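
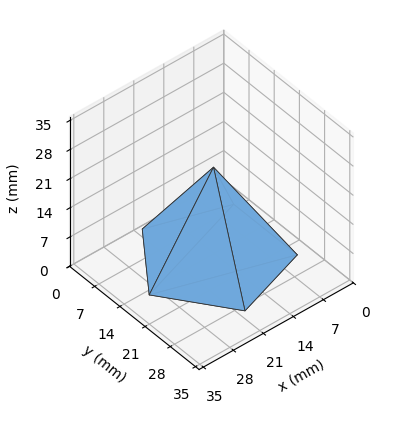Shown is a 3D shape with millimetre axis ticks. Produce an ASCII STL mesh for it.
Reading the render: the shape is a regular 5-sided pyramid, base circumscribed radius ≈ 15 mm, apex at z ≈ 22 mm (dimensions read to the nearest mm from the axis ticks). For the STL, each face is triangulated and given an outward normal.

solid part
  facet normal 0.0000 0.0000 -1.0000
    outer loop
      vertex 2.86 23.82 0.00
      vertex 19.64 29.27 0.00
      vertex 30.00 15.00 0.00
    endloop
  endfacet
  facet normal 0.0000 0.0000 -1.0000
    outer loop
      vertex 2.86 6.18 0.00
      vertex 2.86 23.82 0.00
      vertex 30.00 15.00 0.00
    endloop
  endfacet
  facet normal 0.0000 0.0000 -1.0000
    outer loop
      vertex 19.64 0.73 0.00
      vertex 2.86 6.18 0.00
      vertex 30.00 15.00 0.00
    endloop
  endfacet
  facet normal 0.7085 0.5144 0.4831
    outer loop
      vertex 30.00 15.00 0.00
      vertex 19.64 29.27 0.00
      vertex 15.00 15.00 22.00
    endloop
  endfacet
  facet normal -0.2705 0.8327 0.4831
    outer loop
      vertex 19.64 29.27 0.00
      vertex 2.86 23.82 0.00
      vertex 15.00 15.00 22.00
    endloop
  endfacet
  facet normal -0.8755 0.0000 0.4831
    outer loop
      vertex 2.86 23.82 0.00
      vertex 2.86 6.18 0.00
      vertex 15.00 15.00 22.00
    endloop
  endfacet
  facet normal -0.2705 -0.8327 0.4831
    outer loop
      vertex 2.86 6.18 0.00
      vertex 19.64 0.73 0.00
      vertex 15.00 15.00 22.00
    endloop
  endfacet
  facet normal 0.7085 -0.5144 0.4831
    outer loop
      vertex 19.64 0.73 0.00
      vertex 30.00 15.00 0.00
      vertex 15.00 15.00 22.00
    endloop
  endfacet
endsolid part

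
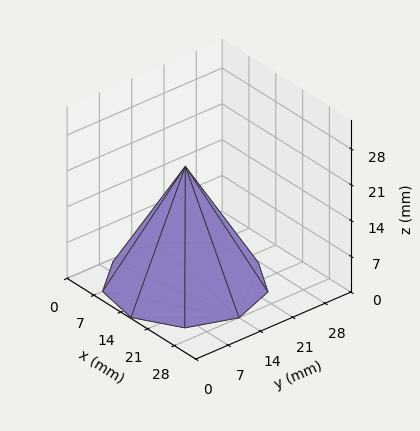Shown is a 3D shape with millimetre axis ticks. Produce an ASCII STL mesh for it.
Reading the render: the shape is a regular 9-sided pyramid, base circumscribed radius ≈ 14 mm, apex at z ≈ 23 mm (dimensions read to the nearest mm from the axis ticks). For the STL, each face is triangulated and given an outward normal.

solid part
  facet normal 0.0000 0.0000 -1.0000
    outer loop
      vertex 16.431 27.787 0.000
      vertex 24.725 22.999 0.000
      vertex 28.000 14.000 0.000
    endloop
  endfacet
  facet normal 0.0000 0.0000 -1.0000
    outer loop
      vertex 7.000 26.124 0.000
      vertex 16.431 27.787 0.000
      vertex 28.000 14.000 0.000
    endloop
  endfacet
  facet normal 0.0000 0.0000 -1.0000
    outer loop
      vertex 0.844 18.788 0.000
      vertex 7.000 26.124 0.000
      vertex 28.000 14.000 0.000
    endloop
  endfacet
  facet normal 0.0000 0.0000 -1.0000
    outer loop
      vertex 0.844 9.212 0.000
      vertex 0.844 18.788 0.000
      vertex 28.000 14.000 0.000
    endloop
  endfacet
  facet normal 0.0000 0.0000 -1.0000
    outer loop
      vertex 7.000 1.876 0.000
      vertex 0.844 9.212 0.000
      vertex 28.000 14.000 0.000
    endloop
  endfacet
  facet normal 0.0000 0.0000 -1.0000
    outer loop
      vertex 16.431 0.213 0.000
      vertex 7.000 1.876 0.000
      vertex 28.000 14.000 0.000
    endloop
  endfacet
  facet normal 0.0000 0.0000 -1.0000
    outer loop
      vertex 24.725 5.001 0.000
      vertex 16.431 0.213 0.000
      vertex 28.000 14.000 0.000
    endloop
  endfacet
  facet normal 0.8157 0.2969 0.4965
    outer loop
      vertex 28.000 14.000 0.000
      vertex 24.725 22.999 0.000
      vertex 14.000 14.000 23.000
    endloop
  endfacet
  facet normal 0.4340 0.7518 0.4965
    outer loop
      vertex 24.725 22.999 0.000
      vertex 16.431 27.787 0.000
      vertex 14.000 14.000 23.000
    endloop
  endfacet
  facet normal -0.1507 0.8549 0.4965
    outer loop
      vertex 16.431 27.787 0.000
      vertex 7.000 26.124 0.000
      vertex 14.000 14.000 23.000
    endloop
  endfacet
  facet normal -0.6649 0.5580 0.4965
    outer loop
      vertex 7.000 26.124 0.000
      vertex 0.844 18.788 0.000
      vertex 14.000 14.000 23.000
    endloop
  endfacet
  facet normal -0.8680 0.0000 0.4965
    outer loop
      vertex 0.844 18.788 0.000
      vertex 0.844 9.212 0.000
      vertex 14.000 14.000 23.000
    endloop
  endfacet
  facet normal -0.6649 -0.5580 0.4965
    outer loop
      vertex 0.844 9.212 0.000
      vertex 7.000 1.876 0.000
      vertex 14.000 14.000 23.000
    endloop
  endfacet
  facet normal -0.1507 -0.8549 0.4965
    outer loop
      vertex 7.000 1.876 0.000
      vertex 16.431 0.213 0.000
      vertex 14.000 14.000 23.000
    endloop
  endfacet
  facet normal 0.4340 -0.7518 0.4965
    outer loop
      vertex 16.431 0.213 0.000
      vertex 24.725 5.001 0.000
      vertex 14.000 14.000 23.000
    endloop
  endfacet
  facet normal 0.8157 -0.2969 0.4965
    outer loop
      vertex 24.725 5.001 0.000
      vertex 28.000 14.000 0.000
      vertex 14.000 14.000 23.000
    endloop
  endfacet
endsolid part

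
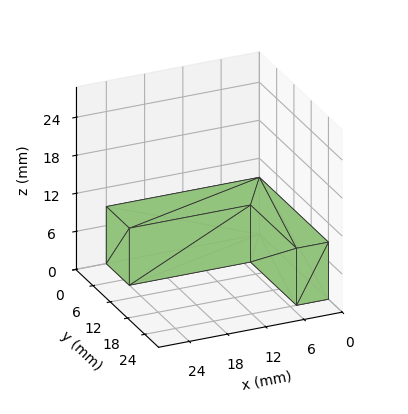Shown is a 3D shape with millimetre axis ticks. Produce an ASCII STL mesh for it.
Reading the render: the shape is an L-shaped prism: outer 24 × 24 mm, arm thicknesses ≈ 8 mm (horizontal) and 5 mm (vertical), extruded 9 mm in z (dimensions read to the nearest mm from the axis ticks). For the STL, each face is triangulated and given an outward normal.

solid part
  facet normal 0.0000 0.0000 -1.0000
    outer loop
      vertex 24.00 8.00 0.00
      vertex 24.00 0.00 0.00
      vertex 0.00 0.00 0.00
    endloop
  endfacet
  facet normal 0.0000 0.0000 -1.0000
    outer loop
      vertex 5.00 8.00 0.00
      vertex 24.00 8.00 0.00
      vertex 0.00 0.00 0.00
    endloop
  endfacet
  facet normal 0.0000 0.0000 -1.0000
    outer loop
      vertex 5.00 24.00 0.00
      vertex 5.00 8.00 0.00
      vertex 0.00 0.00 0.00
    endloop
  endfacet
  facet normal 0.0000 0.0000 -1.0000
    outer loop
      vertex 0.00 24.00 0.00
      vertex 5.00 24.00 0.00
      vertex 0.00 0.00 0.00
    endloop
  endfacet
  facet normal 0.0000 0.0000 1.0000
    outer loop
      vertex 0.00 0.00 9.00
      vertex 24.00 0.00 9.00
      vertex 24.00 8.00 9.00
    endloop
  endfacet
  facet normal 0.0000 0.0000 1.0000
    outer loop
      vertex 0.00 0.00 9.00
      vertex 24.00 8.00 9.00
      vertex 5.00 8.00 9.00
    endloop
  endfacet
  facet normal 0.0000 0.0000 1.0000
    outer loop
      vertex 0.00 0.00 9.00
      vertex 5.00 8.00 9.00
      vertex 5.00 24.00 9.00
    endloop
  endfacet
  facet normal 0.0000 0.0000 1.0000
    outer loop
      vertex 0.00 0.00 9.00
      vertex 5.00 24.00 9.00
      vertex 0.00 24.00 9.00
    endloop
  endfacet
  facet normal 0.0000 -1.0000 0.0000
    outer loop
      vertex 0.00 0.00 0.00
      vertex 24.00 0.00 0.00
      vertex 24.00 0.00 9.00
    endloop
  endfacet
  facet normal 0.0000 -1.0000 0.0000
    outer loop
      vertex 0.00 0.00 0.00
      vertex 24.00 0.00 9.00
      vertex 0.00 0.00 9.00
    endloop
  endfacet
  facet normal 1.0000 0.0000 0.0000
    outer loop
      vertex 24.00 0.00 0.00
      vertex 24.00 8.00 0.00
      vertex 24.00 8.00 9.00
    endloop
  endfacet
  facet normal 1.0000 0.0000 0.0000
    outer loop
      vertex 24.00 0.00 0.00
      vertex 24.00 8.00 9.00
      vertex 24.00 0.00 9.00
    endloop
  endfacet
  facet normal 0.0000 1.0000 0.0000
    outer loop
      vertex 24.00 8.00 0.00
      vertex 5.00 8.00 0.00
      vertex 5.00 8.00 9.00
    endloop
  endfacet
  facet normal 0.0000 1.0000 0.0000
    outer loop
      vertex 24.00 8.00 0.00
      vertex 5.00 8.00 9.00
      vertex 24.00 8.00 9.00
    endloop
  endfacet
  facet normal 1.0000 0.0000 0.0000
    outer loop
      vertex 5.00 8.00 0.00
      vertex 5.00 24.00 0.00
      vertex 5.00 24.00 9.00
    endloop
  endfacet
  facet normal 1.0000 0.0000 0.0000
    outer loop
      vertex 5.00 8.00 0.00
      vertex 5.00 24.00 9.00
      vertex 5.00 8.00 9.00
    endloop
  endfacet
  facet normal 0.0000 1.0000 0.0000
    outer loop
      vertex 5.00 24.00 0.00
      vertex 0.00 24.00 0.00
      vertex 0.00 24.00 9.00
    endloop
  endfacet
  facet normal 0.0000 1.0000 0.0000
    outer loop
      vertex 5.00 24.00 0.00
      vertex 0.00 24.00 9.00
      vertex 5.00 24.00 9.00
    endloop
  endfacet
  facet normal -1.0000 0.0000 0.0000
    outer loop
      vertex 0.00 24.00 0.00
      vertex 0.00 0.00 0.00
      vertex 0.00 0.00 9.00
    endloop
  endfacet
  facet normal -1.0000 0.0000 0.0000
    outer loop
      vertex 0.00 24.00 0.00
      vertex 0.00 0.00 9.00
      vertex 0.00 24.00 9.00
    endloop
  endfacet
endsolid part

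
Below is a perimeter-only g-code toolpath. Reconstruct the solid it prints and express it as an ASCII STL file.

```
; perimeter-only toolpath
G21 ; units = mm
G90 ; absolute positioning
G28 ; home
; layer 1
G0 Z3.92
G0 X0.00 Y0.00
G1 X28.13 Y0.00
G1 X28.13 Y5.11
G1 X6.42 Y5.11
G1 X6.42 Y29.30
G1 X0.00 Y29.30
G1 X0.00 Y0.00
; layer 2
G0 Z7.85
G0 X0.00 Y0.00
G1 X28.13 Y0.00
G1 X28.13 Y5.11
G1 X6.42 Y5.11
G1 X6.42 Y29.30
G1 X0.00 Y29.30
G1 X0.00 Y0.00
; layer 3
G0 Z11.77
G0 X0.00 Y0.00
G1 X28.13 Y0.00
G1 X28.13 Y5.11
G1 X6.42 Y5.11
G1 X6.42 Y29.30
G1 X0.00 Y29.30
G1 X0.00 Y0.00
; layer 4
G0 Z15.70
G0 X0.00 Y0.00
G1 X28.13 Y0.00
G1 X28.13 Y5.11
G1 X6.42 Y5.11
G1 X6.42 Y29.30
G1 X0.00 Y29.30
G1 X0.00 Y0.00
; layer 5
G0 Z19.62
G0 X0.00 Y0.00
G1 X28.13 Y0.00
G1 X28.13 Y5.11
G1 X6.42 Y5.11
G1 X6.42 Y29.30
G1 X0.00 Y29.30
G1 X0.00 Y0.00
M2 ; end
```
solid part
  facet normal 0.0000 0.0000 -1.0000
    outer loop
      vertex 28.13 5.11 0.00
      vertex 28.13 0.00 0.00
      vertex 0.00 0.00 0.00
    endloop
  endfacet
  facet normal 0.0000 0.0000 -1.0000
    outer loop
      vertex 6.42 5.11 0.00
      vertex 28.13 5.11 0.00
      vertex 0.00 0.00 0.00
    endloop
  endfacet
  facet normal 0.0000 0.0000 -1.0000
    outer loop
      vertex 6.42 29.30 0.00
      vertex 6.42 5.11 0.00
      vertex 0.00 0.00 0.00
    endloop
  endfacet
  facet normal 0.0000 0.0000 -1.0000
    outer loop
      vertex 0.00 29.30 0.00
      vertex 6.42 29.30 0.00
      vertex 0.00 0.00 0.00
    endloop
  endfacet
  facet normal 0.0000 0.0000 1.0000
    outer loop
      vertex 0.00 0.00 19.62
      vertex 28.13 0.00 19.62
      vertex 28.13 5.11 19.62
    endloop
  endfacet
  facet normal 0.0000 0.0000 1.0000
    outer loop
      vertex 0.00 0.00 19.62
      vertex 28.13 5.11 19.62
      vertex 6.42 5.11 19.62
    endloop
  endfacet
  facet normal 0.0000 0.0000 1.0000
    outer loop
      vertex 0.00 0.00 19.62
      vertex 6.42 5.11 19.62
      vertex 6.42 29.30 19.62
    endloop
  endfacet
  facet normal 0.0000 0.0000 1.0000
    outer loop
      vertex 0.00 0.00 19.62
      vertex 6.42 29.30 19.62
      vertex 0.00 29.30 19.62
    endloop
  endfacet
  facet normal 0.0000 -1.0000 0.0000
    outer loop
      vertex 0.00 0.00 0.00
      vertex 28.13 0.00 0.00
      vertex 28.13 0.00 19.62
    endloop
  endfacet
  facet normal 0.0000 -1.0000 0.0000
    outer loop
      vertex 0.00 0.00 0.00
      vertex 28.13 0.00 19.62
      vertex 0.00 0.00 19.62
    endloop
  endfacet
  facet normal 1.0000 0.0000 0.0000
    outer loop
      vertex 28.13 0.00 0.00
      vertex 28.13 5.11 0.00
      vertex 28.13 5.11 19.62
    endloop
  endfacet
  facet normal 1.0000 0.0000 0.0000
    outer loop
      vertex 28.13 0.00 0.00
      vertex 28.13 5.11 19.62
      vertex 28.13 0.00 19.62
    endloop
  endfacet
  facet normal 0.0000 1.0000 0.0000
    outer loop
      vertex 28.13 5.11 0.00
      vertex 6.42 5.11 0.00
      vertex 6.42 5.11 19.62
    endloop
  endfacet
  facet normal 0.0000 1.0000 0.0000
    outer loop
      vertex 28.13 5.11 0.00
      vertex 6.42 5.11 19.62
      vertex 28.13 5.11 19.62
    endloop
  endfacet
  facet normal 1.0000 0.0000 0.0000
    outer loop
      vertex 6.42 5.11 0.00
      vertex 6.42 29.30 0.00
      vertex 6.42 29.30 19.62
    endloop
  endfacet
  facet normal 1.0000 0.0000 0.0000
    outer loop
      vertex 6.42 5.11 0.00
      vertex 6.42 29.30 19.62
      vertex 6.42 5.11 19.62
    endloop
  endfacet
  facet normal 0.0000 1.0000 0.0000
    outer loop
      vertex 6.42 29.30 0.00
      vertex 0.00 29.30 0.00
      vertex 0.00 29.30 19.62
    endloop
  endfacet
  facet normal 0.0000 1.0000 0.0000
    outer loop
      vertex 6.42 29.30 0.00
      vertex 0.00 29.30 19.62
      vertex 6.42 29.30 19.62
    endloop
  endfacet
  facet normal -1.0000 0.0000 0.0000
    outer loop
      vertex 0.00 29.30 0.00
      vertex 0.00 0.00 0.00
      vertex 0.00 0.00 19.62
    endloop
  endfacet
  facet normal -1.0000 0.0000 0.0000
    outer loop
      vertex 0.00 29.30 0.00
      vertex 0.00 0.00 19.62
      vertex 0.00 29.30 19.62
    endloop
  endfacet
endsolid part

The G0 Z moves step by Δz≈3.92 mm. Every layer's G1 loop is the same polygon, so the solid is a straight extrusion of it from z=0 to z≈19.6. Closing with flat bottom and top caps and triangulating gives 20 facets — an L-shaped prism: outer 28.1 × 29.3 mm, arm thicknesses ≈ 5.11 mm (horizontal) and 6.42 mm (vertical), extruded 19.6 mm in z.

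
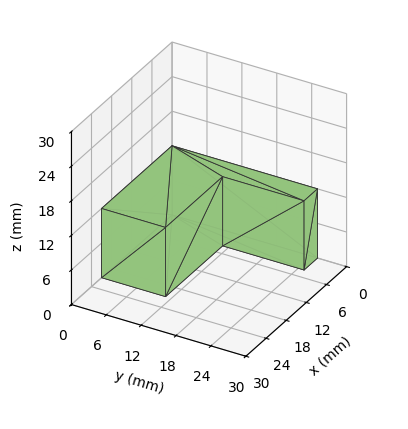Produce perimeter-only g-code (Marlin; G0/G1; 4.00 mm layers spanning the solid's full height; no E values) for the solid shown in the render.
Reading the render: the shape is an L-shaped prism: outer 21 × 25 mm, arm thicknesses ≈ 11 mm (horizontal) and 4 mm (vertical), extruded 12 mm in z (dimensions read to the nearest mm from the axis ticks). For the g-code, the solid's height is divided into equal slices at the stated Δz and each level perimeter traced with G1 moves after a G0 lift.

; perimeter-only toolpath
G21 ; units = mm
G90 ; absolute positioning
G28 ; home
; layer 1
G0 Z4.00
G0 X0.00 Y0.00
G1 X21.00 Y0.00
G1 X21.00 Y11.00
G1 X4.00 Y11.00
G1 X4.00 Y25.00
G1 X0.00 Y25.00
G1 X0.00 Y0.00
; layer 2
G0 Z8.00
G0 X0.00 Y0.00
G1 X21.00 Y0.00
G1 X21.00 Y11.00
G1 X4.00 Y11.00
G1 X4.00 Y25.00
G1 X0.00 Y25.00
G1 X0.00 Y0.00
; layer 3
G0 Z12.00
G0 X0.00 Y0.00
G1 X21.00 Y0.00
G1 X21.00 Y11.00
G1 X4.00 Y11.00
G1 X4.00 Y25.00
G1 X0.00 Y25.00
G1 X0.00 Y0.00
M2 ; end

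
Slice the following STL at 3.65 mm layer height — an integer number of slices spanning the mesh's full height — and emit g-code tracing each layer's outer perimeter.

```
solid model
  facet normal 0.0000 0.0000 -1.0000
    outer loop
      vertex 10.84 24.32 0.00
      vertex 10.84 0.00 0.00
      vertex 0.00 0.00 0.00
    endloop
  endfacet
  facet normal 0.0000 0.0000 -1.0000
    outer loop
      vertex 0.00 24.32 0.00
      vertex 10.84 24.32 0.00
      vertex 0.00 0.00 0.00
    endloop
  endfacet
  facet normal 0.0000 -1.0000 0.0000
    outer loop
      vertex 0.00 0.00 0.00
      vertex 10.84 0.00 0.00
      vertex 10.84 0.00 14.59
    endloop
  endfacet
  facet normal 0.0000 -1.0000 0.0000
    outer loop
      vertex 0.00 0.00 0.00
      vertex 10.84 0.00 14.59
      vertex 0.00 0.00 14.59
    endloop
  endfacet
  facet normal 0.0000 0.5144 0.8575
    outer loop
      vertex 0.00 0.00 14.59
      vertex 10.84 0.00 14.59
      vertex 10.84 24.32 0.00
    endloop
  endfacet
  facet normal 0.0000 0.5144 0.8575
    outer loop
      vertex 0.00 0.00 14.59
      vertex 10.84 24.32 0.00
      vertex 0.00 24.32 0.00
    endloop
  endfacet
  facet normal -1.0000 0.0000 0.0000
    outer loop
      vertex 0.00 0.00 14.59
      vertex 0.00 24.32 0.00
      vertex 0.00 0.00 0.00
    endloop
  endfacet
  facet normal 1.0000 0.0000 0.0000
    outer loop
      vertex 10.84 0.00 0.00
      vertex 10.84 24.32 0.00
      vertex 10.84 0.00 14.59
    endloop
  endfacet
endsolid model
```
; perimeter-only toolpath
G21 ; units = mm
G90 ; absolute positioning
G28 ; home
; layer 1
G0 Z3.65
G0 X0.00 Y0.00
G1 X10.84 Y0.00
G1 X10.84 Y18.24
G1 X0.00 Y18.24
G1 X0.00 Y0.00
; layer 2
G0 Z7.29
G0 X0.00 Y0.00
G1 X10.84 Y0.00
G1 X10.84 Y12.16
G1 X0.00 Y12.16
G1 X0.00 Y0.00
; layer 3
G0 Z10.94
G0 X0.00 Y0.00
G1 X10.84 Y0.00
G1 X10.84 Y6.08
G1 X0.00 Y6.08
G1 X0.00 Y0.00
M2 ; end

The solid is a wedge (ramp): 10.8 × 24.3 mm base, rising to 14.6 mm along the y=0 edge and sloping linearly to z=0 at y=24.3. Slicing at Δz = 3.65 mm — 4 equal slices spanning the solid's height, so layer i sits at z = i·h/4 — gives 3 non-empty perimeters. Each is a 4-segment closed polygon; G0 lifts to the layer z and rapids to the start vertex, then G1 traces the edges. The cross-section shrinks linearly with z (the slice at the apex is degenerate and omitted).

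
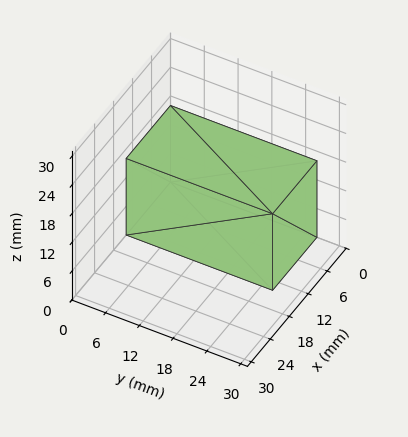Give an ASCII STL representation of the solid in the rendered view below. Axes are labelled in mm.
Reading the render: the shape is a rectangular box, roughly 14 × 26 mm footprint and 16 mm tall (dimensions read to the nearest mm from the axis ticks). For the STL, each face is triangulated and given an outward normal.

solid part
  facet normal 0.0000 0.0000 -1.0000
    outer loop
      vertex 14.0 26.0 0.0
      vertex 14.0 0.0 0.0
      vertex 0.0 0.0 0.0
    endloop
  endfacet
  facet normal 0.0000 0.0000 -1.0000
    outer loop
      vertex 0.0 26.0 0.0
      vertex 14.0 26.0 0.0
      vertex 0.0 0.0 0.0
    endloop
  endfacet
  facet normal 0.0000 0.0000 1.0000
    outer loop
      vertex 0.0 0.0 16.0
      vertex 14.0 0.0 16.0
      vertex 14.0 26.0 16.0
    endloop
  endfacet
  facet normal 0.0000 0.0000 1.0000
    outer loop
      vertex 0.0 0.0 16.0
      vertex 14.0 26.0 16.0
      vertex 0.0 26.0 16.0
    endloop
  endfacet
  facet normal 0.0000 -1.0000 0.0000
    outer loop
      vertex 0.0 0.0 0.0
      vertex 14.0 0.0 0.0
      vertex 14.0 0.0 16.0
    endloop
  endfacet
  facet normal 0.0000 -1.0000 0.0000
    outer loop
      vertex 0.0 0.0 0.0
      vertex 14.0 0.0 16.0
      vertex 0.0 0.0 16.0
    endloop
  endfacet
  facet normal 0.0000 1.0000 0.0000
    outer loop
      vertex 14.0 26.0 16.0
      vertex 14.0 26.0 0.0
      vertex 0.0 26.0 0.0
    endloop
  endfacet
  facet normal 0.0000 1.0000 0.0000
    outer loop
      vertex 0.0 26.0 16.0
      vertex 14.0 26.0 16.0
      vertex 0.0 26.0 0.0
    endloop
  endfacet
  facet normal -1.0000 0.0000 0.0000
    outer loop
      vertex 0.0 26.0 16.0
      vertex 0.0 26.0 0.0
      vertex 0.0 0.0 0.0
    endloop
  endfacet
  facet normal -1.0000 0.0000 0.0000
    outer loop
      vertex 0.0 0.0 16.0
      vertex 0.0 26.0 16.0
      vertex 0.0 0.0 0.0
    endloop
  endfacet
  facet normal 1.0000 0.0000 0.0000
    outer loop
      vertex 14.0 0.0 0.0
      vertex 14.0 26.0 0.0
      vertex 14.0 26.0 16.0
    endloop
  endfacet
  facet normal 1.0000 0.0000 0.0000
    outer loop
      vertex 14.0 0.0 0.0
      vertex 14.0 26.0 16.0
      vertex 14.0 0.0 16.0
    endloop
  endfacet
endsolid part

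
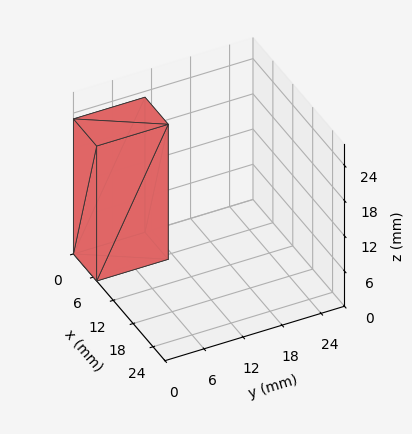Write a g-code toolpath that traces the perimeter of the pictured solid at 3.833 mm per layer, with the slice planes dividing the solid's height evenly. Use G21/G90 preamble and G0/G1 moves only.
Reading the render: the shape is a rectangular box, roughly 7 × 11 mm footprint and 23 mm tall (dimensions read to the nearest mm from the axis ticks). For the g-code, the solid's height is divided into equal slices at the stated Δz and each level perimeter traced with G1 moves after a G0 lift.

; perimeter-only toolpath
G21 ; units = mm
G90 ; absolute positioning
G28 ; home
; layer 1
G0 Z3.833
G0 X0.000 Y0.000
G1 X7.000 Y0.000
G1 X7.000 Y11.000
G1 X0.000 Y11.000
G1 X0.000 Y0.000
; layer 2
G0 Z7.667
G0 X0.000 Y0.000
G1 X7.000 Y0.000
G1 X7.000 Y11.000
G1 X0.000 Y11.000
G1 X0.000 Y0.000
; layer 3
G0 Z11.500
G0 X0.000 Y0.000
G1 X7.000 Y0.000
G1 X7.000 Y11.000
G1 X0.000 Y11.000
G1 X0.000 Y0.000
; layer 4
G0 Z15.333
G0 X0.000 Y0.000
G1 X7.000 Y0.000
G1 X7.000 Y11.000
G1 X0.000 Y11.000
G1 X0.000 Y0.000
; layer 5
G0 Z19.167
G0 X0.000 Y0.000
G1 X7.000 Y0.000
G1 X7.000 Y11.000
G1 X0.000 Y11.000
G1 X0.000 Y0.000
; layer 6
G0 Z23.000
G0 X0.000 Y0.000
G1 X7.000 Y0.000
G1 X7.000 Y11.000
G1 X0.000 Y11.000
G1 X0.000 Y0.000
M2 ; end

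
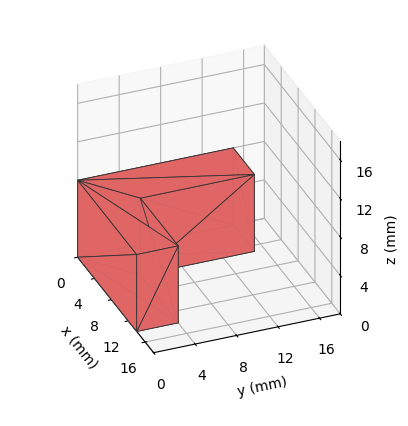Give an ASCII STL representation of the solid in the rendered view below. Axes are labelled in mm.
Reading the render: the shape is an L-shaped prism: outer 14 × 15 mm, arm thicknesses ≈ 4 mm (horizontal) and 5 mm (vertical), extruded 8 mm in z (dimensions read to the nearest mm from the axis ticks). For the STL, each face is triangulated and given an outward normal.

solid part
  facet normal 0.0000 0.0000 -1.0000
    outer loop
      vertex 14.0 4.0 0.0
      vertex 14.0 0.0 0.0
      vertex 0.0 0.0 0.0
    endloop
  endfacet
  facet normal 0.0000 0.0000 -1.0000
    outer loop
      vertex 5.0 4.0 0.0
      vertex 14.0 4.0 0.0
      vertex 0.0 0.0 0.0
    endloop
  endfacet
  facet normal 0.0000 0.0000 -1.0000
    outer loop
      vertex 5.0 15.0 0.0
      vertex 5.0 4.0 0.0
      vertex 0.0 0.0 0.0
    endloop
  endfacet
  facet normal 0.0000 0.0000 -1.0000
    outer loop
      vertex 0.0 15.0 0.0
      vertex 5.0 15.0 0.0
      vertex 0.0 0.0 0.0
    endloop
  endfacet
  facet normal 0.0000 0.0000 1.0000
    outer loop
      vertex 0.0 0.0 8.0
      vertex 14.0 0.0 8.0
      vertex 14.0 4.0 8.0
    endloop
  endfacet
  facet normal 0.0000 0.0000 1.0000
    outer loop
      vertex 0.0 0.0 8.0
      vertex 14.0 4.0 8.0
      vertex 5.0 4.0 8.0
    endloop
  endfacet
  facet normal 0.0000 0.0000 1.0000
    outer loop
      vertex 0.0 0.0 8.0
      vertex 5.0 4.0 8.0
      vertex 5.0 15.0 8.0
    endloop
  endfacet
  facet normal 0.0000 0.0000 1.0000
    outer loop
      vertex 0.0 0.0 8.0
      vertex 5.0 15.0 8.0
      vertex 0.0 15.0 8.0
    endloop
  endfacet
  facet normal 0.0000 -1.0000 0.0000
    outer loop
      vertex 0.0 0.0 0.0
      vertex 14.0 0.0 0.0
      vertex 14.0 0.0 8.0
    endloop
  endfacet
  facet normal 0.0000 -1.0000 0.0000
    outer loop
      vertex 0.0 0.0 0.0
      vertex 14.0 0.0 8.0
      vertex 0.0 0.0 8.0
    endloop
  endfacet
  facet normal 1.0000 0.0000 0.0000
    outer loop
      vertex 14.0 0.0 0.0
      vertex 14.0 4.0 0.0
      vertex 14.0 4.0 8.0
    endloop
  endfacet
  facet normal 1.0000 0.0000 0.0000
    outer loop
      vertex 14.0 0.0 0.0
      vertex 14.0 4.0 8.0
      vertex 14.0 0.0 8.0
    endloop
  endfacet
  facet normal 0.0000 1.0000 0.0000
    outer loop
      vertex 14.0 4.0 0.0
      vertex 5.0 4.0 0.0
      vertex 5.0 4.0 8.0
    endloop
  endfacet
  facet normal 0.0000 1.0000 0.0000
    outer loop
      vertex 14.0 4.0 0.0
      vertex 5.0 4.0 8.0
      vertex 14.0 4.0 8.0
    endloop
  endfacet
  facet normal 1.0000 0.0000 0.0000
    outer loop
      vertex 5.0 4.0 0.0
      vertex 5.0 15.0 0.0
      vertex 5.0 15.0 8.0
    endloop
  endfacet
  facet normal 1.0000 0.0000 0.0000
    outer loop
      vertex 5.0 4.0 0.0
      vertex 5.0 15.0 8.0
      vertex 5.0 4.0 8.0
    endloop
  endfacet
  facet normal 0.0000 1.0000 0.0000
    outer loop
      vertex 5.0 15.0 0.0
      vertex 0.0 15.0 0.0
      vertex 0.0 15.0 8.0
    endloop
  endfacet
  facet normal 0.0000 1.0000 0.0000
    outer loop
      vertex 5.0 15.0 0.0
      vertex 0.0 15.0 8.0
      vertex 5.0 15.0 8.0
    endloop
  endfacet
  facet normal -1.0000 0.0000 0.0000
    outer loop
      vertex 0.0 15.0 0.0
      vertex 0.0 0.0 0.0
      vertex 0.0 0.0 8.0
    endloop
  endfacet
  facet normal -1.0000 0.0000 0.0000
    outer loop
      vertex 0.0 15.0 0.0
      vertex 0.0 0.0 8.0
      vertex 0.0 15.0 8.0
    endloop
  endfacet
endsolid part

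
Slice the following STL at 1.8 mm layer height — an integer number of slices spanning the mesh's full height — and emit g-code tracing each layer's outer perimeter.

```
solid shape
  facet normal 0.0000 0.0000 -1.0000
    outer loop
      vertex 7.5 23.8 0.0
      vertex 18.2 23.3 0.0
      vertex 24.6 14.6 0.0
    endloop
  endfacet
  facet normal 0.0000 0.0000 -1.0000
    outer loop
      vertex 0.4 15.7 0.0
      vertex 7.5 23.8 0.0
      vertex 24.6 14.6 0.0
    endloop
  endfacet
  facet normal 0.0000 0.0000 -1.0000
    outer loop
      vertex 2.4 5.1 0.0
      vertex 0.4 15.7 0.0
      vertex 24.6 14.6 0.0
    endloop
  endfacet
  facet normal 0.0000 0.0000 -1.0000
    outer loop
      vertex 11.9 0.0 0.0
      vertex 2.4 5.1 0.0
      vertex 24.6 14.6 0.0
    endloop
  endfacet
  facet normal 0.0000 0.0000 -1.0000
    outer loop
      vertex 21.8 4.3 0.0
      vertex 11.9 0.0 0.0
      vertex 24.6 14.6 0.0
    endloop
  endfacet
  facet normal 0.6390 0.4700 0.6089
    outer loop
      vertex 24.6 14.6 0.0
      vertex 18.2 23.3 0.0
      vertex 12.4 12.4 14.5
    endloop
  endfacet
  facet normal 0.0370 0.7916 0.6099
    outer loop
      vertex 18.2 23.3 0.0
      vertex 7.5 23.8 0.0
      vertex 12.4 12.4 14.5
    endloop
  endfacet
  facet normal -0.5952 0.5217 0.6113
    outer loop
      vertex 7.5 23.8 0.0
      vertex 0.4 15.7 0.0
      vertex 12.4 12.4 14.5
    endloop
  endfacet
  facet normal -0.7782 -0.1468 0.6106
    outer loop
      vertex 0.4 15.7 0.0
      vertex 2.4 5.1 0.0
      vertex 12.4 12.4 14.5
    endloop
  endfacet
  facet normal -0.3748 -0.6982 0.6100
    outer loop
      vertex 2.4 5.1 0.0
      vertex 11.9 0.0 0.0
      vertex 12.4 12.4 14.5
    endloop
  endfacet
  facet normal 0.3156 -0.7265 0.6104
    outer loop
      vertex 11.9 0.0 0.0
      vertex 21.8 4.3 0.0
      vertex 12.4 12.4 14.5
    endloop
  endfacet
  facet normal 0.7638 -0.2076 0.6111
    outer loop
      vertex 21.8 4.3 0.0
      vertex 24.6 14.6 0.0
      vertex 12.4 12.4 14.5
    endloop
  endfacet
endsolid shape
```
; perimeter-only toolpath
G21 ; units = mm
G90 ; absolute positioning
G28 ; home
; layer 1
G0 Z1.8
G0 X23.1 Y14.3
G1 X17.5 Y21.9
G1 X8.1 Y22.4
G1 X1.9 Y15.3
G1 X3.7 Y6.0
G1 X12.0 Y1.6
G1 X20.6 Y5.3
G1 X23.1 Y14.3
; layer 2
G0 Z3.6
G0 X21.6 Y14.0
G1 X16.8 Y20.6
G1 X8.7 Y21.0
G1 X3.4 Y14.9
G1 X4.9 Y6.9
G1 X12.0 Y3.1
G1 X19.5 Y6.3
G1 X21.6 Y14.0
; layer 3
G0 Z5.4
G0 X20.0 Y13.8
G1 X16.0 Y19.2
G1 X9.3 Y19.5
G1 X4.9 Y14.5
G1 X6.2 Y7.8
G1 X12.1 Y4.7
G1 X18.3 Y7.3
G1 X20.0 Y13.8
; layer 4
G0 Z7.2
G0 X18.5 Y13.5
G1 X15.3 Y17.9
G1 X9.9 Y18.1
G1 X6.4 Y14.1
G1 X7.4 Y8.8
G1 X12.2 Y6.2
G1 X17.1 Y8.3
G1 X18.5 Y13.5
; layer 5
G0 Z9.1
G0 X17.0 Y13.2
G1 X14.6 Y16.5
G1 X10.6 Y16.7
G1 X7.9 Y13.6
G1 X8.7 Y9.7
G1 X12.2 Y7.8
G1 X15.9 Y9.4
G1 X17.0 Y13.2
; layer 6
G0 Z10.9
G0 X15.5 Y13.0
G1 X13.9 Y15.1
G1 X11.2 Y15.2
G1 X9.4 Y13.2
G1 X9.9 Y10.6
G1 X12.3 Y9.3
G1 X14.8 Y10.4
G1 X15.5 Y13.0
; layer 7
G0 Z12.7
G0 X13.9 Y12.7
G1 X13.1 Y13.8
G1 X11.8 Y13.8
G1 X10.9 Y12.8
G1 X11.2 Y11.5
G1 X12.3 Y10.8
G1 X13.6 Y11.4
G1 X13.9 Y12.7
M2 ; end

The solid is a regular 7-sided pyramid, base circumscribed radius ≈ 12.4 mm, apex at z ≈ 14.5 mm. Slicing at Δz = 1.8 mm — 8 equal slices spanning the solid's height, so layer i sits at z = i·h/8 — gives 7 non-empty perimeters. Each is a 7-segment closed polygon; G0 lifts to the layer z and rapids to the start vertex, then G1 traces the edges. The cross-section shrinks linearly with z (the slice at the apex is degenerate and omitted).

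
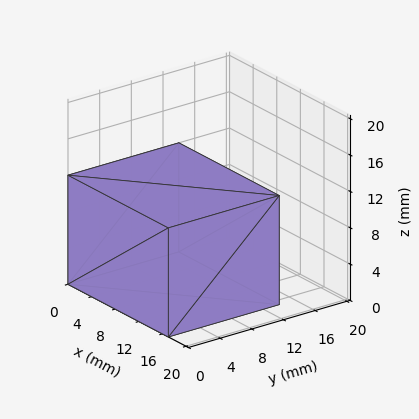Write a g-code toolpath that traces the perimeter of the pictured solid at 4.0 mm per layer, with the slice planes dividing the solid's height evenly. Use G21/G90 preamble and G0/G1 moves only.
Reading the render: the shape is a rectangular box, roughly 17 × 14 mm footprint and 12 mm tall (dimensions read to the nearest mm from the axis ticks). For the g-code, the solid's height is divided into equal slices at the stated Δz and each level perimeter traced with G1 moves after a G0 lift.

; perimeter-only toolpath
G21 ; units = mm
G90 ; absolute positioning
G28 ; home
; layer 1
G0 Z4.0
G0 X0.0 Y0.0
G1 X17.0 Y0.0
G1 X17.0 Y14.0
G1 X0.0 Y14.0
G1 X0.0 Y0.0
; layer 2
G0 Z8.0
G0 X0.0 Y0.0
G1 X17.0 Y0.0
G1 X17.0 Y14.0
G1 X0.0 Y14.0
G1 X0.0 Y0.0
; layer 3
G0 Z12.0
G0 X0.0 Y0.0
G1 X17.0 Y0.0
G1 X17.0 Y14.0
G1 X0.0 Y14.0
G1 X0.0 Y0.0
M2 ; end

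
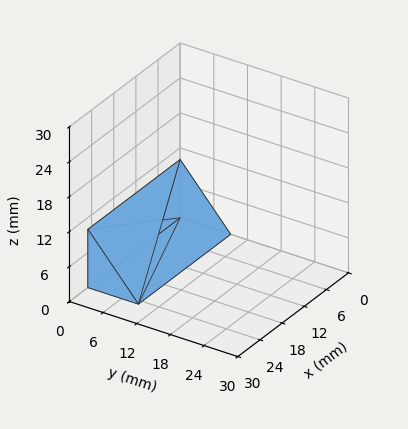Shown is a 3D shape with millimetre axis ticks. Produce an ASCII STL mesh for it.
Reading the render: the shape is a wedge (ramp): 25 × 9 mm base, rising to 10 mm along the y=0 edge and sloping linearly to z=0 at y=9 (dimensions read to the nearest mm from the axis ticks). For the STL, each face is triangulated and given an outward normal.

solid part
  facet normal 0.0000 0.0000 -1.0000
    outer loop
      vertex 25.0 9.0 0.0
      vertex 25.0 0.0 0.0
      vertex 0.0 0.0 0.0
    endloop
  endfacet
  facet normal 0.0000 0.0000 -1.0000
    outer loop
      vertex 0.0 9.0 0.0
      vertex 25.0 9.0 0.0
      vertex 0.0 0.0 0.0
    endloop
  endfacet
  facet normal 0.0000 -1.0000 0.0000
    outer loop
      vertex 0.0 0.0 0.0
      vertex 25.0 0.0 0.0
      vertex 25.0 0.0 10.0
    endloop
  endfacet
  facet normal 0.0000 -1.0000 0.0000
    outer loop
      vertex 0.0 0.0 0.0
      vertex 25.0 0.0 10.0
      vertex 0.0 0.0 10.0
    endloop
  endfacet
  facet normal 0.0000 0.7433 0.6690
    outer loop
      vertex 0.0 0.0 10.0
      vertex 25.0 0.0 10.0
      vertex 25.0 9.0 0.0
    endloop
  endfacet
  facet normal 0.0000 0.7433 0.6690
    outer loop
      vertex 0.0 0.0 10.0
      vertex 25.0 9.0 0.0
      vertex 0.0 9.0 0.0
    endloop
  endfacet
  facet normal -1.0000 0.0000 0.0000
    outer loop
      vertex 0.0 0.0 10.0
      vertex 0.0 9.0 0.0
      vertex 0.0 0.0 0.0
    endloop
  endfacet
  facet normal 1.0000 0.0000 0.0000
    outer loop
      vertex 25.0 0.0 0.0
      vertex 25.0 9.0 0.0
      vertex 25.0 0.0 10.0
    endloop
  endfacet
endsolid part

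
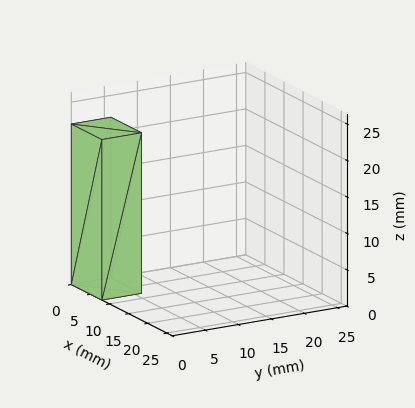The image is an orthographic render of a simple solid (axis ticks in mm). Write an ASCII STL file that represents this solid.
Reading the render: the shape is a rectangular box, roughly 8 × 6 mm footprint and 22 mm tall (dimensions read to the nearest mm from the axis ticks). For the STL, each face is triangulated and given an outward normal.

solid part
  facet normal 0.0000 0.0000 -1.0000
    outer loop
      vertex 8.00 6.00 0.00
      vertex 8.00 0.00 0.00
      vertex 0.00 0.00 0.00
    endloop
  endfacet
  facet normal 0.0000 0.0000 -1.0000
    outer loop
      vertex 0.00 6.00 0.00
      vertex 8.00 6.00 0.00
      vertex 0.00 0.00 0.00
    endloop
  endfacet
  facet normal 0.0000 0.0000 1.0000
    outer loop
      vertex 0.00 0.00 22.00
      vertex 8.00 0.00 22.00
      vertex 8.00 6.00 22.00
    endloop
  endfacet
  facet normal 0.0000 0.0000 1.0000
    outer loop
      vertex 0.00 0.00 22.00
      vertex 8.00 6.00 22.00
      vertex 0.00 6.00 22.00
    endloop
  endfacet
  facet normal 0.0000 -1.0000 0.0000
    outer loop
      vertex 0.00 0.00 0.00
      vertex 8.00 0.00 0.00
      vertex 8.00 0.00 22.00
    endloop
  endfacet
  facet normal 0.0000 -1.0000 0.0000
    outer loop
      vertex 0.00 0.00 0.00
      vertex 8.00 0.00 22.00
      vertex 0.00 0.00 22.00
    endloop
  endfacet
  facet normal 0.0000 1.0000 0.0000
    outer loop
      vertex 8.00 6.00 22.00
      vertex 8.00 6.00 0.00
      vertex 0.00 6.00 0.00
    endloop
  endfacet
  facet normal 0.0000 1.0000 0.0000
    outer loop
      vertex 0.00 6.00 22.00
      vertex 8.00 6.00 22.00
      vertex 0.00 6.00 0.00
    endloop
  endfacet
  facet normal -1.0000 0.0000 0.0000
    outer loop
      vertex 0.00 6.00 22.00
      vertex 0.00 6.00 0.00
      vertex 0.00 0.00 0.00
    endloop
  endfacet
  facet normal -1.0000 0.0000 0.0000
    outer loop
      vertex 0.00 0.00 22.00
      vertex 0.00 6.00 22.00
      vertex 0.00 0.00 0.00
    endloop
  endfacet
  facet normal 1.0000 0.0000 0.0000
    outer loop
      vertex 8.00 0.00 0.00
      vertex 8.00 6.00 0.00
      vertex 8.00 6.00 22.00
    endloop
  endfacet
  facet normal 1.0000 0.0000 0.0000
    outer loop
      vertex 8.00 0.00 0.00
      vertex 8.00 6.00 22.00
      vertex 8.00 0.00 22.00
    endloop
  endfacet
endsolid part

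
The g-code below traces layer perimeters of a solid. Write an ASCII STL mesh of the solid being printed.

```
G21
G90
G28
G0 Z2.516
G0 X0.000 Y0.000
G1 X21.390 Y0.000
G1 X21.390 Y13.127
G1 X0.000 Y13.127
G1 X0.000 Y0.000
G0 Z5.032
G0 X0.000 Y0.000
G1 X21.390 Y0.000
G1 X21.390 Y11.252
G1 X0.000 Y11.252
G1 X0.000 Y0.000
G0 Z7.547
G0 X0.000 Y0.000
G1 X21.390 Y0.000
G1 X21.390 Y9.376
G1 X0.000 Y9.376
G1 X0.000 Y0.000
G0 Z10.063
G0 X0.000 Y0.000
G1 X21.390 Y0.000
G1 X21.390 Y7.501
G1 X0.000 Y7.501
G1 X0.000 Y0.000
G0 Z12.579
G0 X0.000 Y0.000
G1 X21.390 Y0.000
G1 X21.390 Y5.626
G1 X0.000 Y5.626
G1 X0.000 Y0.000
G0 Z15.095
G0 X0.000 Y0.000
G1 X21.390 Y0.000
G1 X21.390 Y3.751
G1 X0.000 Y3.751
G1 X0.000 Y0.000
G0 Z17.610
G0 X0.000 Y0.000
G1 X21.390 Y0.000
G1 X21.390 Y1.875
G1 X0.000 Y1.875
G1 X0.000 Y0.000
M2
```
solid part
  facet normal 0.0000 0.0000 -1.0000
    outer loop
      vertex 21.390 15.002 0.000
      vertex 21.390 0.000 0.000
      vertex 0.000 0.000 0.000
    endloop
  endfacet
  facet normal 0.0000 0.0000 -1.0000
    outer loop
      vertex 0.000 15.002 0.000
      vertex 21.390 15.002 0.000
      vertex 0.000 0.000 0.000
    endloop
  endfacet
  facet normal 0.0000 -1.0000 0.0000
    outer loop
      vertex 0.000 0.000 0.000
      vertex 21.390 0.000 0.000
      vertex 21.390 0.000 20.126
    endloop
  endfacet
  facet normal 0.0000 -1.0000 0.0000
    outer loop
      vertex 0.000 0.000 0.000
      vertex 21.390 0.000 20.126
      vertex 0.000 0.000 20.126
    endloop
  endfacet
  facet normal 0.0000 0.8018 0.5976
    outer loop
      vertex 0.000 0.000 20.126
      vertex 21.390 0.000 20.126
      vertex 21.390 15.002 0.000
    endloop
  endfacet
  facet normal 0.0000 0.8018 0.5976
    outer loop
      vertex 0.000 0.000 20.126
      vertex 21.390 15.002 0.000
      vertex 0.000 15.002 0.000
    endloop
  endfacet
  facet normal -1.0000 0.0000 0.0000
    outer loop
      vertex 0.000 0.000 20.126
      vertex 0.000 15.002 0.000
      vertex 0.000 0.000 0.000
    endloop
  endfacet
  facet normal 1.0000 0.0000 0.0000
    outer loop
      vertex 21.390 0.000 0.000
      vertex 21.390 15.002 0.000
      vertex 21.390 0.000 20.126
    endloop
  endfacet
endsolid part

The G0 Z moves step by Δz≈2.516 mm. The G1 loops shrink linearly with z, so the solid tapers from its base footprint up to z≈20.1. Closing with a flat bottom cap and the tapered top and triangulating gives 8 facets — a wedge (ramp): 21.4 × 15 mm base, rising to 20.1 mm along the y=0 edge and sloping linearly to z=0 at y=15.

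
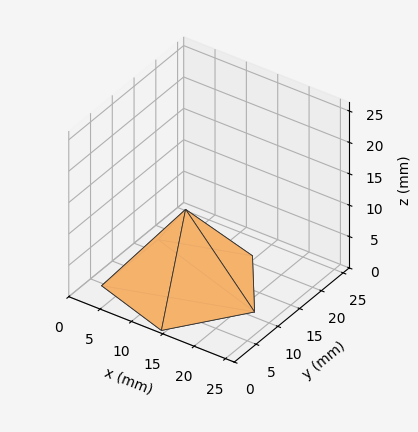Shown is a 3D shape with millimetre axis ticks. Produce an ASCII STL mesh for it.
Reading the render: the shape is a regular 5-sided pyramid, base circumscribed radius ≈ 11 mm, apex at z ≈ 12 mm (dimensions read to the nearest mm from the axis ticks). For the STL, each face is triangulated and given an outward normal.

solid part
  facet normal 0.0000 0.0000 -1.0000
    outer loop
      vertex 2.10 17.47 0.00
      vertex 14.40 21.46 0.00
      vertex 22.00 11.00 0.00
    endloop
  endfacet
  facet normal 0.0000 0.0000 -1.0000
    outer loop
      vertex 2.10 4.53 0.00
      vertex 2.10 17.47 0.00
      vertex 22.00 11.00 0.00
    endloop
  endfacet
  facet normal 0.0000 0.0000 -1.0000
    outer loop
      vertex 14.40 0.54 0.00
      vertex 2.10 4.53 0.00
      vertex 22.00 11.00 0.00
    endloop
  endfacet
  facet normal 0.6498 0.4721 0.5957
    outer loop
      vertex 22.00 11.00 0.00
      vertex 14.40 21.46 0.00
      vertex 11.00 11.00 12.00
    endloop
  endfacet
  facet normal -0.2478 0.7640 0.5957
    outer loop
      vertex 14.40 21.46 0.00
      vertex 2.10 17.47 0.00
      vertex 11.00 11.00 12.00
    endloop
  endfacet
  facet normal -0.8032 0.0000 0.5957
    outer loop
      vertex 2.10 17.47 0.00
      vertex 2.10 4.53 0.00
      vertex 11.00 11.00 12.00
    endloop
  endfacet
  facet normal -0.2478 -0.7640 0.5957
    outer loop
      vertex 2.10 4.53 0.00
      vertex 14.40 0.54 0.00
      vertex 11.00 11.00 12.00
    endloop
  endfacet
  facet normal 0.6498 -0.4721 0.5957
    outer loop
      vertex 14.40 0.54 0.00
      vertex 22.00 11.00 0.00
      vertex 11.00 11.00 12.00
    endloop
  endfacet
endsolid part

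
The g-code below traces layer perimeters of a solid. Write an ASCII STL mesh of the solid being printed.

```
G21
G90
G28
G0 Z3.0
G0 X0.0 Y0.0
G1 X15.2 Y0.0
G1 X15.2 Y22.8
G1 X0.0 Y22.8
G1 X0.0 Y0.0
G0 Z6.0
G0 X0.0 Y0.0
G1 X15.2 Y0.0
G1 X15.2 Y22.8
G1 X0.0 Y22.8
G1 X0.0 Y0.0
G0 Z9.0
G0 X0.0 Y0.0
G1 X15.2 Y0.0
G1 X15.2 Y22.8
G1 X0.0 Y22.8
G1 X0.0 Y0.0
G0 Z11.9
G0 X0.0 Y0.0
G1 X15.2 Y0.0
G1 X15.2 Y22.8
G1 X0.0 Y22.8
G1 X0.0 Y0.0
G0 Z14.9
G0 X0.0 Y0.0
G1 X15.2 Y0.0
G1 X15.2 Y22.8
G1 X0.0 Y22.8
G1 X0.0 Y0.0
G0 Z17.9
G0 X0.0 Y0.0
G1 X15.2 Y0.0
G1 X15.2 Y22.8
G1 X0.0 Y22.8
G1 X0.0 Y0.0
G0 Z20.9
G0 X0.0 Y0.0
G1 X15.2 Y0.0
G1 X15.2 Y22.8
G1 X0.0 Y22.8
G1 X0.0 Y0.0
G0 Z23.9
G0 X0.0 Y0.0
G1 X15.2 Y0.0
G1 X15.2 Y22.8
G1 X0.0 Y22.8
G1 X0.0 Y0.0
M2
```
solid part
  facet normal 0.0000 0.0000 -1.0000
    outer loop
      vertex 15.2 22.8 0.0
      vertex 15.2 0.0 0.0
      vertex 0.0 0.0 0.0
    endloop
  endfacet
  facet normal 0.0000 0.0000 -1.0000
    outer loop
      vertex 0.0 22.8 0.0
      vertex 15.2 22.8 0.0
      vertex 0.0 0.0 0.0
    endloop
  endfacet
  facet normal 0.0000 0.0000 1.0000
    outer loop
      vertex 0.0 0.0 23.9
      vertex 15.2 0.0 23.9
      vertex 15.2 22.8 23.9
    endloop
  endfacet
  facet normal 0.0000 0.0000 1.0000
    outer loop
      vertex 0.0 0.0 23.9
      vertex 15.2 22.8 23.9
      vertex 0.0 22.8 23.9
    endloop
  endfacet
  facet normal 0.0000 -1.0000 0.0000
    outer loop
      vertex 0.0 0.0 0.0
      vertex 15.2 0.0 0.0
      vertex 15.2 0.0 23.9
    endloop
  endfacet
  facet normal 0.0000 -1.0000 0.0000
    outer loop
      vertex 0.0 0.0 0.0
      vertex 15.2 0.0 23.9
      vertex 0.0 0.0 23.9
    endloop
  endfacet
  facet normal 0.0000 1.0000 0.0000
    outer loop
      vertex 15.2 22.8 23.9
      vertex 15.2 22.8 0.0
      vertex 0.0 22.8 0.0
    endloop
  endfacet
  facet normal 0.0000 1.0000 0.0000
    outer loop
      vertex 0.0 22.8 23.9
      vertex 15.2 22.8 23.9
      vertex 0.0 22.8 0.0
    endloop
  endfacet
  facet normal -1.0000 0.0000 0.0000
    outer loop
      vertex 0.0 22.8 23.9
      vertex 0.0 22.8 0.0
      vertex 0.0 0.0 0.0
    endloop
  endfacet
  facet normal -1.0000 0.0000 0.0000
    outer loop
      vertex 0.0 0.0 23.9
      vertex 0.0 22.8 23.9
      vertex 0.0 0.0 0.0
    endloop
  endfacet
  facet normal 1.0000 0.0000 0.0000
    outer loop
      vertex 15.2 0.0 0.0
      vertex 15.2 22.8 0.0
      vertex 15.2 22.8 23.9
    endloop
  endfacet
  facet normal 1.0000 0.0000 0.0000
    outer loop
      vertex 15.2 0.0 0.0
      vertex 15.2 22.8 23.9
      vertex 15.2 0.0 23.9
    endloop
  endfacet
endsolid part

The G0 Z moves step by Δz≈3.0 mm. Every layer's G1 loop is the same polygon, so the solid is a straight extrusion of it from z=0 to z≈23.9. Closing with flat bottom and top caps and triangulating gives 12 facets — a rectangular box, roughly 15.2 × 22.8 mm footprint and 23.9 mm tall.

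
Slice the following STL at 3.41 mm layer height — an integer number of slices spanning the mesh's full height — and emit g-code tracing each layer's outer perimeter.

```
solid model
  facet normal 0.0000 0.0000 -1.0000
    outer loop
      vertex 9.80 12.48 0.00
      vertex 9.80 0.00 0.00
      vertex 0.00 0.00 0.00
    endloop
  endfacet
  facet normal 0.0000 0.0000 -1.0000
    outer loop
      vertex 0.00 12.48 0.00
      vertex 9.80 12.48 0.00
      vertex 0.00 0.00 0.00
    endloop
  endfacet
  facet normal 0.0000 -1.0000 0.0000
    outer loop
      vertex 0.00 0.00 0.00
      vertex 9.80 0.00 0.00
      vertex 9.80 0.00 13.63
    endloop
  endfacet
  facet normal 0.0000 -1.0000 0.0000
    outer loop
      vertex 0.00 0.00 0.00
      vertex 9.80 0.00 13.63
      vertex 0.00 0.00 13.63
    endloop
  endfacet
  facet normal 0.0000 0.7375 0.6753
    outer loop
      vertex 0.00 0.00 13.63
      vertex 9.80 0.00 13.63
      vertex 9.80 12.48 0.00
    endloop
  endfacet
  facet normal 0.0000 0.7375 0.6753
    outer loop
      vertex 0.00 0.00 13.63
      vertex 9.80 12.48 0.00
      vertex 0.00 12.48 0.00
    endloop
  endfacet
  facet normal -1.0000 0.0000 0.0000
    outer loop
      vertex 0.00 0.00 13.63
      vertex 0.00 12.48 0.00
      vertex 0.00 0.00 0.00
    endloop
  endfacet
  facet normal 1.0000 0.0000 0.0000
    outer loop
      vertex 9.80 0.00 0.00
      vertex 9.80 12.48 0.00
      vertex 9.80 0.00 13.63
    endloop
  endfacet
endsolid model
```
; perimeter-only toolpath
G21 ; units = mm
G90 ; absolute positioning
G28 ; home
; layer 1
G0 Z3.41
G0 X0.00 Y0.00
G1 X9.80 Y0.00
G1 X9.80 Y9.36
G1 X0.00 Y9.36
G1 X0.00 Y0.00
; layer 2
G0 Z6.82
G0 X0.00 Y0.00
G1 X9.80 Y0.00
G1 X9.80 Y6.24
G1 X0.00 Y6.24
G1 X0.00 Y0.00
; layer 3
G0 Z10.22
G0 X0.00 Y0.00
G1 X9.80 Y0.00
G1 X9.80 Y3.12
G1 X0.00 Y3.12
G1 X0.00 Y0.00
M2 ; end

The solid is a wedge (ramp): 9.8 × 12.5 mm base, rising to 13.6 mm along the y=0 edge and sloping linearly to z=0 at y=12.5. Slicing at Δz = 3.41 mm — 4 equal slices spanning the solid's height, so layer i sits at z = i·h/4 — gives 3 non-empty perimeters. Each is a 4-segment closed polygon; G0 lifts to the layer z and rapids to the start vertex, then G1 traces the edges. The cross-section shrinks linearly with z (the slice at the apex is degenerate and omitted).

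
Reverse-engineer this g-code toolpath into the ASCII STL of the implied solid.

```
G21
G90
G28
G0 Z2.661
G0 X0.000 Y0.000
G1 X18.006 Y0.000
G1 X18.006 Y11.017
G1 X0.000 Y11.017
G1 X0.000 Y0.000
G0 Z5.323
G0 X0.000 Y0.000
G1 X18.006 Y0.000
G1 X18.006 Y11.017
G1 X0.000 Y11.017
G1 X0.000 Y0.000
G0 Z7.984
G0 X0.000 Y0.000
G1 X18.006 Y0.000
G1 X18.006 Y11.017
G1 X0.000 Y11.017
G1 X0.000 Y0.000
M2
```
solid part
  facet normal 0.0000 0.0000 -1.0000
    outer loop
      vertex 18.006 11.017 0.000
      vertex 18.006 0.000 0.000
      vertex 0.000 0.000 0.000
    endloop
  endfacet
  facet normal 0.0000 0.0000 -1.0000
    outer loop
      vertex 0.000 11.017 0.000
      vertex 18.006 11.017 0.000
      vertex 0.000 0.000 0.000
    endloop
  endfacet
  facet normal 0.0000 0.0000 1.0000
    outer loop
      vertex 0.000 0.000 7.984
      vertex 18.006 0.000 7.984
      vertex 18.006 11.017 7.984
    endloop
  endfacet
  facet normal 0.0000 0.0000 1.0000
    outer loop
      vertex 0.000 0.000 7.984
      vertex 18.006 11.017 7.984
      vertex 0.000 11.017 7.984
    endloop
  endfacet
  facet normal 0.0000 -1.0000 0.0000
    outer loop
      vertex 0.000 0.000 0.000
      vertex 18.006 0.000 0.000
      vertex 18.006 0.000 7.984
    endloop
  endfacet
  facet normal 0.0000 -1.0000 0.0000
    outer loop
      vertex 0.000 0.000 0.000
      vertex 18.006 0.000 7.984
      vertex 0.000 0.000 7.984
    endloop
  endfacet
  facet normal 0.0000 1.0000 0.0000
    outer loop
      vertex 18.006 11.017 7.984
      vertex 18.006 11.017 0.000
      vertex 0.000 11.017 0.000
    endloop
  endfacet
  facet normal 0.0000 1.0000 0.0000
    outer loop
      vertex 0.000 11.017 7.984
      vertex 18.006 11.017 7.984
      vertex 0.000 11.017 0.000
    endloop
  endfacet
  facet normal -1.0000 0.0000 0.0000
    outer loop
      vertex 0.000 11.017 7.984
      vertex 0.000 11.017 0.000
      vertex 0.000 0.000 0.000
    endloop
  endfacet
  facet normal -1.0000 0.0000 0.0000
    outer loop
      vertex 0.000 0.000 7.984
      vertex 0.000 11.017 7.984
      vertex 0.000 0.000 0.000
    endloop
  endfacet
  facet normal 1.0000 0.0000 0.0000
    outer loop
      vertex 18.006 0.000 0.000
      vertex 18.006 11.017 0.000
      vertex 18.006 11.017 7.984
    endloop
  endfacet
  facet normal 1.0000 0.0000 0.0000
    outer loop
      vertex 18.006 0.000 0.000
      vertex 18.006 11.017 7.984
      vertex 18.006 0.000 7.984
    endloop
  endfacet
endsolid part

The G0 Z moves step by Δz≈2.661 mm. Every layer's G1 loop is the same polygon, so the solid is a straight extrusion of it from z=0 to z≈7.98. Closing with flat bottom and top caps and triangulating gives 12 facets — a rectangular box, roughly 18 × 11 mm footprint and 7.98 mm tall.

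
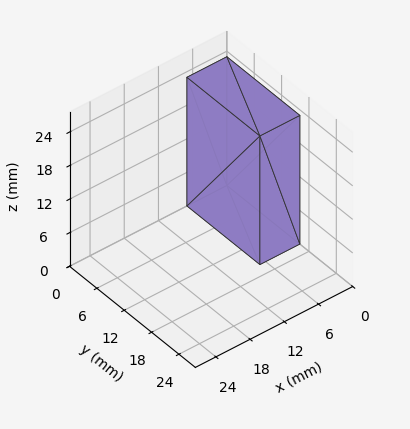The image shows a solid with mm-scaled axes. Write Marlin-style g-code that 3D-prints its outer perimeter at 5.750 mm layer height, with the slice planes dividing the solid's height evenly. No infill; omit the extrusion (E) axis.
Reading the render: the shape is a rectangular box, roughly 7 × 16 mm footprint and 23 mm tall (dimensions read to the nearest mm from the axis ticks). For the g-code, the solid's height is divided into equal slices at the stated Δz and each level perimeter traced with G1 moves after a G0 lift.

; perimeter-only toolpath
G21 ; units = mm
G90 ; absolute positioning
G28 ; home
; layer 1
G0 Z5.750
G0 X0.000 Y0.000
G1 X7.000 Y0.000
G1 X7.000 Y16.000
G1 X0.000 Y16.000
G1 X0.000 Y0.000
; layer 2
G0 Z11.500
G0 X0.000 Y0.000
G1 X7.000 Y0.000
G1 X7.000 Y16.000
G1 X0.000 Y16.000
G1 X0.000 Y0.000
; layer 3
G0 Z17.250
G0 X0.000 Y0.000
G1 X7.000 Y0.000
G1 X7.000 Y16.000
G1 X0.000 Y16.000
G1 X0.000 Y0.000
; layer 4
G0 Z23.000
G0 X0.000 Y0.000
G1 X7.000 Y0.000
G1 X7.000 Y16.000
G1 X0.000 Y16.000
G1 X0.000 Y0.000
M2 ; end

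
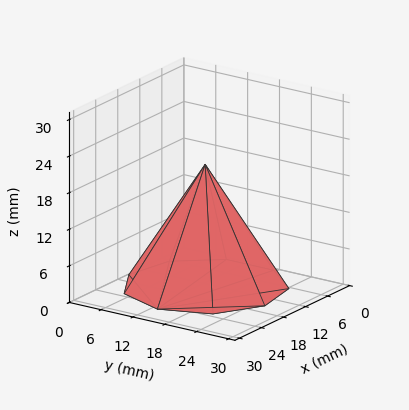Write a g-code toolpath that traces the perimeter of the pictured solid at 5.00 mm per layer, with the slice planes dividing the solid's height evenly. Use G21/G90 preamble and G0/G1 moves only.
Reading the render: the shape is a regular 9-sided pyramid, base circumscribed radius ≈ 13 mm, apex at z ≈ 20 mm (dimensions read to the nearest mm from the axis ticks). For the g-code, the solid's height is divided into equal slices at the stated Δz and each level perimeter traced with G1 moves after a G0 lift.

; perimeter-only toolpath
G21 ; units = mm
G90 ; absolute positioning
G28 ; home
; layer 1
G0 Z5.00
G0 X22.75 Y13.00
G1 X20.47 Y19.27
G1 X14.70 Y22.60
G1 X8.12 Y21.45
G1 X3.83 Y16.34
G1 X3.83 Y9.66
G1 X8.12 Y4.55
G1 X14.70 Y3.40
G1 X20.47 Y6.73
G1 X22.75 Y13.00
; layer 2
G0 Z10.00
G0 X19.50 Y13.00
G1 X17.98 Y17.18
G1 X14.13 Y19.40
G1 X9.75 Y18.63
G1 X6.89 Y15.22
G1 X6.89 Y10.78
G1 X9.75 Y7.37
G1 X14.13 Y6.60
G1 X17.98 Y8.82
G1 X19.50 Y13.00
; layer 3
G0 Z15.00
G0 X16.25 Y13.00
G1 X15.49 Y15.09
G1 X13.56 Y16.20
G1 X11.38 Y15.82
G1 X9.95 Y14.11
G1 X9.95 Y11.89
G1 X11.38 Y10.19
G1 X13.56 Y9.80
G1 X15.49 Y10.91
G1 X16.25 Y13.00
M2 ; end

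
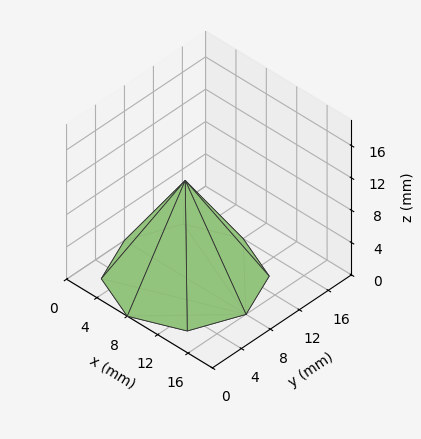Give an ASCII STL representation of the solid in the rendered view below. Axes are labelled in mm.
Reading the render: the shape is a regular 8-sided pyramid, base circumscribed radius ≈ 8 mm, apex at z ≈ 12 mm (dimensions read to the nearest mm from the axis ticks). For the STL, each face is triangulated and given an outward normal.

solid part
  facet normal 0.0000 0.0000 -1.0000
    outer loop
      vertex 8.000 16.000 0.000
      vertex 13.657 13.657 0.000
      vertex 16.000 8.000 0.000
    endloop
  endfacet
  facet normal 0.0000 0.0000 -1.0000
    outer loop
      vertex 2.343 13.657 0.000
      vertex 8.000 16.000 0.000
      vertex 16.000 8.000 0.000
    endloop
  endfacet
  facet normal 0.0000 0.0000 -1.0000
    outer loop
      vertex 0.000 8.000 0.000
      vertex 2.343 13.657 0.000
      vertex 16.000 8.000 0.000
    endloop
  endfacet
  facet normal 0.0000 0.0000 -1.0000
    outer loop
      vertex 2.343 2.343 0.000
      vertex 0.000 8.000 0.000
      vertex 16.000 8.000 0.000
    endloop
  endfacet
  facet normal 0.0000 0.0000 -1.0000
    outer loop
      vertex 8.000 0.000 0.000
      vertex 2.343 2.343 0.000
      vertex 16.000 8.000 0.000
    endloop
  endfacet
  facet normal 0.0000 0.0000 -1.0000
    outer loop
      vertex 13.657 2.343 0.000
      vertex 8.000 0.000 0.000
      vertex 16.000 8.000 0.000
    endloop
  endfacet
  facet normal 0.7866 0.3258 0.5244
    outer loop
      vertex 16.000 8.000 0.000
      vertex 13.657 13.657 0.000
      vertex 8.000 8.000 12.000
    endloop
  endfacet
  facet normal 0.3258 0.7866 0.5244
    outer loop
      vertex 13.657 13.657 0.000
      vertex 8.000 16.000 0.000
      vertex 8.000 8.000 12.000
    endloop
  endfacet
  facet normal -0.3258 0.7866 0.5244
    outer loop
      vertex 8.000 16.000 0.000
      vertex 2.343 13.657 0.000
      vertex 8.000 8.000 12.000
    endloop
  endfacet
  facet normal -0.7866 0.3258 0.5244
    outer loop
      vertex 2.343 13.657 0.000
      vertex 0.000 8.000 0.000
      vertex 8.000 8.000 12.000
    endloop
  endfacet
  facet normal -0.7866 -0.3258 0.5244
    outer loop
      vertex 0.000 8.000 0.000
      vertex 2.343 2.343 0.000
      vertex 8.000 8.000 12.000
    endloop
  endfacet
  facet normal -0.3258 -0.7866 0.5244
    outer loop
      vertex 2.343 2.343 0.000
      vertex 8.000 0.000 0.000
      vertex 8.000 8.000 12.000
    endloop
  endfacet
  facet normal 0.3258 -0.7866 0.5244
    outer loop
      vertex 8.000 0.000 0.000
      vertex 13.657 2.343 0.000
      vertex 8.000 8.000 12.000
    endloop
  endfacet
  facet normal 0.7866 -0.3258 0.5244
    outer loop
      vertex 13.657 2.343 0.000
      vertex 16.000 8.000 0.000
      vertex 8.000 8.000 12.000
    endloop
  endfacet
endsolid part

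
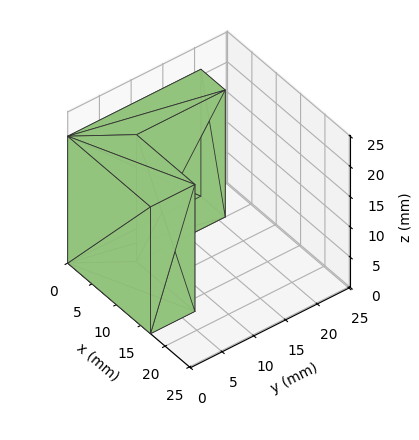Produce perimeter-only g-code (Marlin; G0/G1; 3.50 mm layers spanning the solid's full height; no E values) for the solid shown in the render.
Reading the render: the shape is an L-shaped prism: outer 17 × 21 mm, arm thicknesses ≈ 7 mm (horizontal) and 5 mm (vertical), extruded 21 mm in z (dimensions read to the nearest mm from the axis ticks). For the g-code, the solid's height is divided into equal slices at the stated Δz and each level perimeter traced with G1 moves after a G0 lift.

; perimeter-only toolpath
G21 ; units = mm
G90 ; absolute positioning
G28 ; home
; layer 1
G0 Z3.50
G0 X0.00 Y0.00
G1 X17.00 Y0.00
G1 X17.00 Y7.00
G1 X5.00 Y7.00
G1 X5.00 Y21.00
G1 X0.00 Y21.00
G1 X0.00 Y0.00
; layer 2
G0 Z7.00
G0 X0.00 Y0.00
G1 X17.00 Y0.00
G1 X17.00 Y7.00
G1 X5.00 Y7.00
G1 X5.00 Y21.00
G1 X0.00 Y21.00
G1 X0.00 Y0.00
; layer 3
G0 Z10.50
G0 X0.00 Y0.00
G1 X17.00 Y0.00
G1 X17.00 Y7.00
G1 X5.00 Y7.00
G1 X5.00 Y21.00
G1 X0.00 Y21.00
G1 X0.00 Y0.00
; layer 4
G0 Z14.00
G0 X0.00 Y0.00
G1 X17.00 Y0.00
G1 X17.00 Y7.00
G1 X5.00 Y7.00
G1 X5.00 Y21.00
G1 X0.00 Y21.00
G1 X0.00 Y0.00
; layer 5
G0 Z17.50
G0 X0.00 Y0.00
G1 X17.00 Y0.00
G1 X17.00 Y7.00
G1 X5.00 Y7.00
G1 X5.00 Y21.00
G1 X0.00 Y21.00
G1 X0.00 Y0.00
; layer 6
G0 Z21.00
G0 X0.00 Y0.00
G1 X17.00 Y0.00
G1 X17.00 Y7.00
G1 X5.00 Y7.00
G1 X5.00 Y21.00
G1 X0.00 Y21.00
G1 X0.00 Y0.00
M2 ; end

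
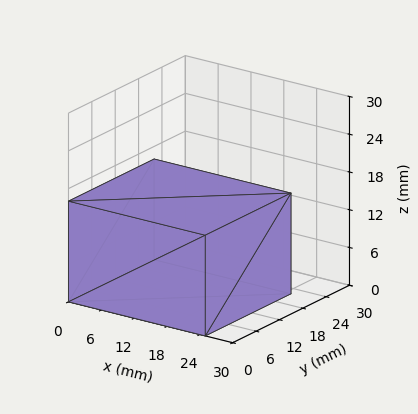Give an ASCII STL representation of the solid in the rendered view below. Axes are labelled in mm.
Reading the render: the shape is a rectangular box, roughly 25 × 22 mm footprint and 16 mm tall (dimensions read to the nearest mm from the axis ticks). For the STL, each face is triangulated and given an outward normal.

solid part
  facet normal 0.0000 0.0000 -1.0000
    outer loop
      vertex 25.0 22.0 0.0
      vertex 25.0 0.0 0.0
      vertex 0.0 0.0 0.0
    endloop
  endfacet
  facet normal 0.0000 0.0000 -1.0000
    outer loop
      vertex 0.0 22.0 0.0
      vertex 25.0 22.0 0.0
      vertex 0.0 0.0 0.0
    endloop
  endfacet
  facet normal 0.0000 0.0000 1.0000
    outer loop
      vertex 0.0 0.0 16.0
      vertex 25.0 0.0 16.0
      vertex 25.0 22.0 16.0
    endloop
  endfacet
  facet normal 0.0000 0.0000 1.0000
    outer loop
      vertex 0.0 0.0 16.0
      vertex 25.0 22.0 16.0
      vertex 0.0 22.0 16.0
    endloop
  endfacet
  facet normal 0.0000 -1.0000 0.0000
    outer loop
      vertex 0.0 0.0 0.0
      vertex 25.0 0.0 0.0
      vertex 25.0 0.0 16.0
    endloop
  endfacet
  facet normal 0.0000 -1.0000 0.0000
    outer loop
      vertex 0.0 0.0 0.0
      vertex 25.0 0.0 16.0
      vertex 0.0 0.0 16.0
    endloop
  endfacet
  facet normal 0.0000 1.0000 0.0000
    outer loop
      vertex 25.0 22.0 16.0
      vertex 25.0 22.0 0.0
      vertex 0.0 22.0 0.0
    endloop
  endfacet
  facet normal 0.0000 1.0000 0.0000
    outer loop
      vertex 0.0 22.0 16.0
      vertex 25.0 22.0 16.0
      vertex 0.0 22.0 0.0
    endloop
  endfacet
  facet normal -1.0000 0.0000 0.0000
    outer loop
      vertex 0.0 22.0 16.0
      vertex 0.0 22.0 0.0
      vertex 0.0 0.0 0.0
    endloop
  endfacet
  facet normal -1.0000 0.0000 0.0000
    outer loop
      vertex 0.0 0.0 16.0
      vertex 0.0 22.0 16.0
      vertex 0.0 0.0 0.0
    endloop
  endfacet
  facet normal 1.0000 0.0000 0.0000
    outer loop
      vertex 25.0 0.0 0.0
      vertex 25.0 22.0 0.0
      vertex 25.0 22.0 16.0
    endloop
  endfacet
  facet normal 1.0000 0.0000 0.0000
    outer loop
      vertex 25.0 0.0 0.0
      vertex 25.0 22.0 16.0
      vertex 25.0 0.0 16.0
    endloop
  endfacet
endsolid part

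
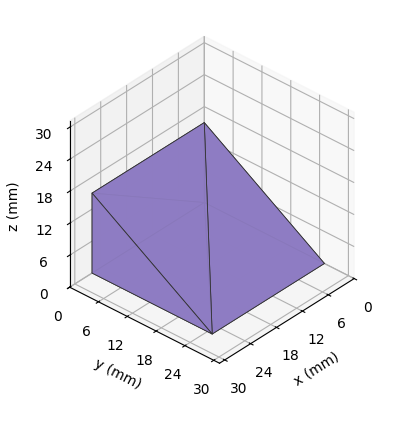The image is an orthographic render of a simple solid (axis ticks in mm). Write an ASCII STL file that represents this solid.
Reading the render: the shape is a wedge (ramp): 26 × 25 mm base, rising to 15 mm along the y=0 edge and sloping linearly to z=0 at y=25 (dimensions read to the nearest mm from the axis ticks). For the STL, each face is triangulated and given an outward normal.

solid part
  facet normal 0.0000 0.0000 -1.0000
    outer loop
      vertex 26.000 25.000 0.000
      vertex 26.000 0.000 0.000
      vertex 0.000 0.000 0.000
    endloop
  endfacet
  facet normal 0.0000 0.0000 -1.0000
    outer loop
      vertex 0.000 25.000 0.000
      vertex 26.000 25.000 0.000
      vertex 0.000 0.000 0.000
    endloop
  endfacet
  facet normal 0.0000 -1.0000 0.0000
    outer loop
      vertex 0.000 0.000 0.000
      vertex 26.000 0.000 0.000
      vertex 26.000 0.000 15.000
    endloop
  endfacet
  facet normal 0.0000 -1.0000 0.0000
    outer loop
      vertex 0.000 0.000 0.000
      vertex 26.000 0.000 15.000
      vertex 0.000 0.000 15.000
    endloop
  endfacet
  facet normal 0.0000 0.5145 0.8575
    outer loop
      vertex 0.000 0.000 15.000
      vertex 26.000 0.000 15.000
      vertex 26.000 25.000 0.000
    endloop
  endfacet
  facet normal 0.0000 0.5145 0.8575
    outer loop
      vertex 0.000 0.000 15.000
      vertex 26.000 25.000 0.000
      vertex 0.000 25.000 0.000
    endloop
  endfacet
  facet normal -1.0000 0.0000 0.0000
    outer loop
      vertex 0.000 0.000 15.000
      vertex 0.000 25.000 0.000
      vertex 0.000 0.000 0.000
    endloop
  endfacet
  facet normal 1.0000 0.0000 0.0000
    outer loop
      vertex 26.000 0.000 0.000
      vertex 26.000 25.000 0.000
      vertex 26.000 0.000 15.000
    endloop
  endfacet
endsolid part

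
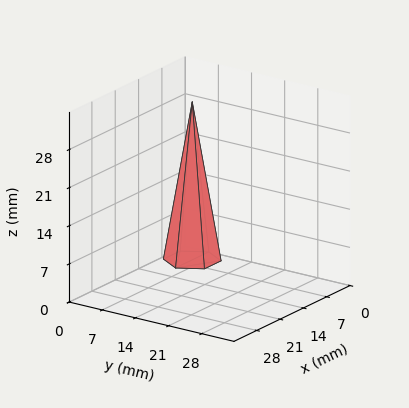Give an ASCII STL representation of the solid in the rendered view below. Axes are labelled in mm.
Reading the render: the shape is a regular 6-sided pyramid, base circumscribed radius ≈ 5 mm, apex at z ≈ 29 mm (dimensions read to the nearest mm from the axis ticks). For the STL, each face is triangulated and given an outward normal.

solid part
  facet normal 0.0000 0.0000 -1.0000
    outer loop
      vertex 2.500 9.330 0.000
      vertex 7.500 9.330 0.000
      vertex 10.000 5.000 0.000
    endloop
  endfacet
  facet normal 0.0000 0.0000 -1.0000
    outer loop
      vertex 0.000 5.000 0.000
      vertex 2.500 9.330 0.000
      vertex 10.000 5.000 0.000
    endloop
  endfacet
  facet normal 0.0000 0.0000 -1.0000
    outer loop
      vertex 2.500 0.670 0.000
      vertex 0.000 5.000 0.000
      vertex 10.000 5.000 0.000
    endloop
  endfacet
  facet normal 0.0000 0.0000 -1.0000
    outer loop
      vertex 7.500 0.670 0.000
      vertex 2.500 0.670 0.000
      vertex 10.000 5.000 0.000
    endloop
  endfacet
  facet normal 0.8565 0.4945 0.1477
    outer loop
      vertex 10.000 5.000 0.000
      vertex 7.500 9.330 0.000
      vertex 5.000 5.000 29.000
    endloop
  endfacet
  facet normal 0.0000 0.9890 0.1477
    outer loop
      vertex 7.500 9.330 0.000
      vertex 2.500 9.330 0.000
      vertex 5.000 5.000 29.000
    endloop
  endfacet
  facet normal -0.8565 0.4945 0.1477
    outer loop
      vertex 2.500 9.330 0.000
      vertex 0.000 5.000 0.000
      vertex 5.000 5.000 29.000
    endloop
  endfacet
  facet normal -0.8565 -0.4945 0.1477
    outer loop
      vertex 0.000 5.000 0.000
      vertex 2.500 0.670 0.000
      vertex 5.000 5.000 29.000
    endloop
  endfacet
  facet normal 0.0000 -0.9890 0.1477
    outer loop
      vertex 2.500 0.670 0.000
      vertex 7.500 0.670 0.000
      vertex 5.000 5.000 29.000
    endloop
  endfacet
  facet normal 0.8565 -0.4945 0.1477
    outer loop
      vertex 7.500 0.670 0.000
      vertex 10.000 5.000 0.000
      vertex 5.000 5.000 29.000
    endloop
  endfacet
endsolid part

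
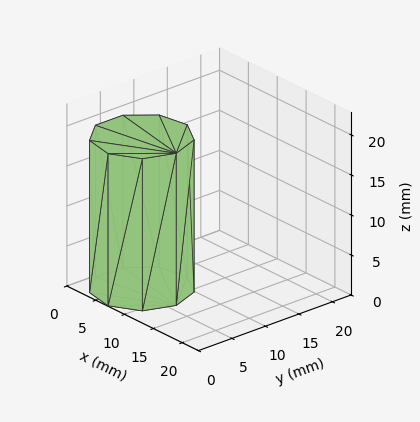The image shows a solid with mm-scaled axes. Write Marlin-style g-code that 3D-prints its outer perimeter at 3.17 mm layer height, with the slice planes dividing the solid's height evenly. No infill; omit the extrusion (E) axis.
Reading the render: the shape is a regular 9-sided prism (a cylinder approximated with 9 flat sides), circumscribed radius ≈ 6 mm, height ≈ 19 mm (dimensions read to the nearest mm from the axis ticks). For the g-code, the solid's height is divided into equal slices at the stated Δz and each level perimeter traced with G1 moves after a G0 lift.

; perimeter-only toolpath
G21 ; units = mm
G90 ; absolute positioning
G28 ; home
; layer 1
G0 Z3.17
G0 X12.00 Y6.00
G1 X10.60 Y9.86
G1 X7.04 Y11.91
G1 X3.00 Y11.20
G1 X0.36 Y8.05
G1 X0.36 Y3.95
G1 X3.00 Y0.80
G1 X7.04 Y0.09
G1 X10.60 Y2.14
G1 X12.00 Y6.00
; layer 2
G0 Z6.33
G0 X12.00 Y6.00
G1 X10.60 Y9.86
G1 X7.04 Y11.91
G1 X3.00 Y11.20
G1 X0.36 Y8.05
G1 X0.36 Y3.95
G1 X3.00 Y0.80
G1 X7.04 Y0.09
G1 X10.60 Y2.14
G1 X12.00 Y6.00
; layer 3
G0 Z9.50
G0 X12.00 Y6.00
G1 X10.60 Y9.86
G1 X7.04 Y11.91
G1 X3.00 Y11.20
G1 X0.36 Y8.05
G1 X0.36 Y3.95
G1 X3.00 Y0.80
G1 X7.04 Y0.09
G1 X10.60 Y2.14
G1 X12.00 Y6.00
; layer 4
G0 Z12.67
G0 X12.00 Y6.00
G1 X10.60 Y9.86
G1 X7.04 Y11.91
G1 X3.00 Y11.20
G1 X0.36 Y8.05
G1 X0.36 Y3.95
G1 X3.00 Y0.80
G1 X7.04 Y0.09
G1 X10.60 Y2.14
G1 X12.00 Y6.00
; layer 5
G0 Z15.83
G0 X12.00 Y6.00
G1 X10.60 Y9.86
G1 X7.04 Y11.91
G1 X3.00 Y11.20
G1 X0.36 Y8.05
G1 X0.36 Y3.95
G1 X3.00 Y0.80
G1 X7.04 Y0.09
G1 X10.60 Y2.14
G1 X12.00 Y6.00
; layer 6
G0 Z19.00
G0 X12.00 Y6.00
G1 X10.60 Y9.86
G1 X7.04 Y11.91
G1 X3.00 Y11.20
G1 X0.36 Y8.05
G1 X0.36 Y3.95
G1 X3.00 Y0.80
G1 X7.04 Y0.09
G1 X10.60 Y2.14
G1 X12.00 Y6.00
M2 ; end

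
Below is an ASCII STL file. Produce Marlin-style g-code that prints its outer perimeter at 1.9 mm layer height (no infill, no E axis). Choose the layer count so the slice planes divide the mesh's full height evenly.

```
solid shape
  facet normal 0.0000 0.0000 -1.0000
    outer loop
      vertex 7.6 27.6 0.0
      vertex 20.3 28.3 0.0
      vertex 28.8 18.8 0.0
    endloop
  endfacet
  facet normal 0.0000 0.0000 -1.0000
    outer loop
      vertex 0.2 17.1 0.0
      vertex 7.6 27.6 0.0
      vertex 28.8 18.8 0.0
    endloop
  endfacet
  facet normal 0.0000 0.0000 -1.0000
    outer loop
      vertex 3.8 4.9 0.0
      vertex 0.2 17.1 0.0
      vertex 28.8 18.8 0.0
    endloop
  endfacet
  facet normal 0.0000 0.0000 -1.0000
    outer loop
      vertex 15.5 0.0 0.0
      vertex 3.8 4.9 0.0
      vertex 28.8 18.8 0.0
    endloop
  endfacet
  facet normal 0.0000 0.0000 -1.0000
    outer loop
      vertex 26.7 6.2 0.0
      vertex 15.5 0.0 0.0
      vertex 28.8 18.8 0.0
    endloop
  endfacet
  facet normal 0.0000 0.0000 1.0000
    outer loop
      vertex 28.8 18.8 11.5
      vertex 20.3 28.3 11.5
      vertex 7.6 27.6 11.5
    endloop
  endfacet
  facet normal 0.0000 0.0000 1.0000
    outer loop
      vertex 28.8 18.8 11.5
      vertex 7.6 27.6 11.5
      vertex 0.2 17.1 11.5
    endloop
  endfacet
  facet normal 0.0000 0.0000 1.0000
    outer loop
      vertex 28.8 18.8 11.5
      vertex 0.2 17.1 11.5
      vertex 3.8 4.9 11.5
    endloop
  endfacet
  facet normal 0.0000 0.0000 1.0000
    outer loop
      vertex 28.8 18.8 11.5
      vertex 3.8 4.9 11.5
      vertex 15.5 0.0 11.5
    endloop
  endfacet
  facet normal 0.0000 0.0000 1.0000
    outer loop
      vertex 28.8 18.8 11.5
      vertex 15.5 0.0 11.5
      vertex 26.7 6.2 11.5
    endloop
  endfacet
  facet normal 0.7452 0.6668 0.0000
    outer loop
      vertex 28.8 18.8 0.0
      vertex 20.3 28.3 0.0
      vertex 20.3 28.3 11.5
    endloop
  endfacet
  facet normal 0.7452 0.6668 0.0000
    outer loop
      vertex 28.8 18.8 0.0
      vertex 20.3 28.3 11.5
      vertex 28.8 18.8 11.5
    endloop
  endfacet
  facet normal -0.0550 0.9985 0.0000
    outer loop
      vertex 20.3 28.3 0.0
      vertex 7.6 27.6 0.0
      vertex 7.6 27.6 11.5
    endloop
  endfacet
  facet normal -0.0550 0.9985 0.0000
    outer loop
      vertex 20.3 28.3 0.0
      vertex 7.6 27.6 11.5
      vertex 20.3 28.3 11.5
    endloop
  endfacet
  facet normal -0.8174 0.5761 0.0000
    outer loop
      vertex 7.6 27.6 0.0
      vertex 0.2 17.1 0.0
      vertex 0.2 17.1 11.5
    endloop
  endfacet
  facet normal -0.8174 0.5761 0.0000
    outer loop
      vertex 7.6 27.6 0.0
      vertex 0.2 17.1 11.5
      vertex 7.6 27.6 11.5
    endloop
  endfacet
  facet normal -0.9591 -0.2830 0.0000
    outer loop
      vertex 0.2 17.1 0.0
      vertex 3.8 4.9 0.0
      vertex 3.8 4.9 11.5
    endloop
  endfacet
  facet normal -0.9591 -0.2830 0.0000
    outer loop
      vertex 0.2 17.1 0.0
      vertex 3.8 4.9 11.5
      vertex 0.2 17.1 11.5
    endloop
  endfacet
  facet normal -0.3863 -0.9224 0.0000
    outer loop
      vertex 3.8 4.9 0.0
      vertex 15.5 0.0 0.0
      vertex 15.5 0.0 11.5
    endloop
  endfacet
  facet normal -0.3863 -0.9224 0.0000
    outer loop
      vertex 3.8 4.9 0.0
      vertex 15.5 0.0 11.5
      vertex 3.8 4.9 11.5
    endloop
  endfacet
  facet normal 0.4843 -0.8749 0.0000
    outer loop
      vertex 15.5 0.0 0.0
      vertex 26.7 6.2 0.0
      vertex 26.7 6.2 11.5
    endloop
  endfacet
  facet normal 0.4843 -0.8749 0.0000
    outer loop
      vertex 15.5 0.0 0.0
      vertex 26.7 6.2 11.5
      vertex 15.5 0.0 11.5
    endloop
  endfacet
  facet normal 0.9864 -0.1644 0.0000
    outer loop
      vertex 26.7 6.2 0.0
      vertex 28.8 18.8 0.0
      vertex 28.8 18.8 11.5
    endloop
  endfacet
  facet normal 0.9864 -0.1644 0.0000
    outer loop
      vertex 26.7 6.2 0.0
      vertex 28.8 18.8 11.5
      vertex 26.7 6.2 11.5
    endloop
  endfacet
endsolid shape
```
; perimeter-only toolpath
G21 ; units = mm
G90 ; absolute positioning
G28 ; home
; layer 1
G0 Z1.9
G0 X28.8 Y18.8
G1 X20.3 Y28.3
G1 X7.6 Y27.6
G1 X0.2 Y17.1
G1 X3.8 Y4.9
G1 X15.5 Y0.0
G1 X26.7 Y6.2
G1 X28.8 Y18.8
; layer 2
G0 Z3.8
G0 X28.8 Y18.8
G1 X20.3 Y28.3
G1 X7.6 Y27.6
G1 X0.2 Y17.1
G1 X3.8 Y4.9
G1 X15.5 Y0.0
G1 X26.7 Y6.2
G1 X28.8 Y18.8
; layer 3
G0 Z5.8
G0 X28.8 Y18.8
G1 X20.3 Y28.3
G1 X7.6 Y27.6
G1 X0.2 Y17.1
G1 X3.8 Y4.9
G1 X15.5 Y0.0
G1 X26.7 Y6.2
G1 X28.8 Y18.8
; layer 4
G0 Z7.7
G0 X28.8 Y18.8
G1 X20.3 Y28.3
G1 X7.6 Y27.6
G1 X0.2 Y17.1
G1 X3.8 Y4.9
G1 X15.5 Y0.0
G1 X26.7 Y6.2
G1 X28.8 Y18.8
; layer 5
G0 Z9.6
G0 X28.8 Y18.8
G1 X20.3 Y28.3
G1 X7.6 Y27.6
G1 X0.2 Y17.1
G1 X3.8 Y4.9
G1 X15.5 Y0.0
G1 X26.7 Y6.2
G1 X28.8 Y18.8
; layer 6
G0 Z11.5
G0 X28.8 Y18.8
G1 X20.3 Y28.3
G1 X7.6 Y27.6
G1 X0.2 Y17.1
G1 X3.8 Y4.9
G1 X15.5 Y0.0
G1 X26.7 Y6.2
G1 X28.8 Y18.8
M2 ; end

The solid is a regular 7-sided prism (a cylinder approximated with 7 flat sides), circumscribed radius ≈ 14.7 mm, height ≈ 11.5 mm. Slicing at Δz = 1.9 mm — 6 equal slices spanning the solid's height, so layer i sits at z = i·h/6 — gives 6 non-empty perimeters. Each is a 7-segment closed polygon; G0 lifts to the layer z and rapids to the start vertex, then G1 traces the edges.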